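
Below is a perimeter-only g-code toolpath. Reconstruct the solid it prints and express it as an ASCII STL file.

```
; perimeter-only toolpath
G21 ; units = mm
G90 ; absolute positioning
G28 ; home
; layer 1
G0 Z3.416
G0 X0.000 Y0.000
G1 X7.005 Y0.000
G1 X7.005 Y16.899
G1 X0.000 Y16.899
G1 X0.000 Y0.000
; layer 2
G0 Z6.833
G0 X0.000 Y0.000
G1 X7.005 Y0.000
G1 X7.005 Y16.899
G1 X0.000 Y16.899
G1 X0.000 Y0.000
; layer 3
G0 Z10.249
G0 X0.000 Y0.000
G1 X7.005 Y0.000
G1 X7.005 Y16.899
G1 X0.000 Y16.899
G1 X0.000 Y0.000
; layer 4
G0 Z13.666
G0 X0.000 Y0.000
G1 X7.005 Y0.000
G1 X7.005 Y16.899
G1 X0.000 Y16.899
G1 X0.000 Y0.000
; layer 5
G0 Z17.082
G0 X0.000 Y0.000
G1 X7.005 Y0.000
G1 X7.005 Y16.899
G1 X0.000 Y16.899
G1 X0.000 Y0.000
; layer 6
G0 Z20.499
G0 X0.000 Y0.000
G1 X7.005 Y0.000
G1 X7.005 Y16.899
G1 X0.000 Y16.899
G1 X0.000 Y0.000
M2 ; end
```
solid part
  facet normal 0.0000 0.0000 -1.0000
    outer loop
      vertex 7.005 16.899 0.000
      vertex 7.005 0.000 0.000
      vertex 0.000 0.000 0.000
    endloop
  endfacet
  facet normal 0.0000 0.0000 -1.0000
    outer loop
      vertex 0.000 16.899 0.000
      vertex 7.005 16.899 0.000
      vertex 0.000 0.000 0.000
    endloop
  endfacet
  facet normal 0.0000 0.0000 1.0000
    outer loop
      vertex 0.000 0.000 20.499
      vertex 7.005 0.000 20.499
      vertex 7.005 16.899 20.499
    endloop
  endfacet
  facet normal 0.0000 0.0000 1.0000
    outer loop
      vertex 0.000 0.000 20.499
      vertex 7.005 16.899 20.499
      vertex 0.000 16.899 20.499
    endloop
  endfacet
  facet normal 0.0000 -1.0000 0.0000
    outer loop
      vertex 0.000 0.000 0.000
      vertex 7.005 0.000 0.000
      vertex 7.005 0.000 20.499
    endloop
  endfacet
  facet normal 0.0000 -1.0000 0.0000
    outer loop
      vertex 0.000 0.000 0.000
      vertex 7.005 0.000 20.499
      vertex 0.000 0.000 20.499
    endloop
  endfacet
  facet normal 0.0000 1.0000 0.0000
    outer loop
      vertex 7.005 16.899 20.499
      vertex 7.005 16.899 0.000
      vertex 0.000 16.899 0.000
    endloop
  endfacet
  facet normal 0.0000 1.0000 0.0000
    outer loop
      vertex 0.000 16.899 20.499
      vertex 7.005 16.899 20.499
      vertex 0.000 16.899 0.000
    endloop
  endfacet
  facet normal -1.0000 0.0000 0.0000
    outer loop
      vertex 0.000 16.899 20.499
      vertex 0.000 16.899 0.000
      vertex 0.000 0.000 0.000
    endloop
  endfacet
  facet normal -1.0000 0.0000 0.0000
    outer loop
      vertex 0.000 0.000 20.499
      vertex 0.000 16.899 20.499
      vertex 0.000 0.000 0.000
    endloop
  endfacet
  facet normal 1.0000 0.0000 0.0000
    outer loop
      vertex 7.005 0.000 0.000
      vertex 7.005 16.899 0.000
      vertex 7.005 16.899 20.499
    endloop
  endfacet
  facet normal 1.0000 0.0000 0.0000
    outer loop
      vertex 7.005 0.000 0.000
      vertex 7.005 16.899 20.499
      vertex 7.005 0.000 20.499
    endloop
  endfacet
endsolid part

The G0 Z moves step by Δz≈3.416 mm. Every layer's G1 loop is the same polygon, so the solid is a straight extrusion of it from z=0 to z≈20.5. Closing with flat bottom and top caps and triangulating gives 12 facets — a rectangular box, roughly 7 × 16.9 mm footprint and 20.5 mm tall.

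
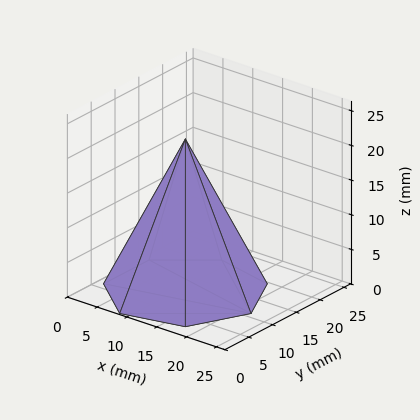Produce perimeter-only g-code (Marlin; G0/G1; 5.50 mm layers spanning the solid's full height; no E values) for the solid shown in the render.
Reading the render: the shape is a regular 7-sided pyramid, base circumscribed radius ≈ 11 mm, apex at z ≈ 22 mm (dimensions read to the nearest mm from the axis ticks). For the g-code, the solid's height is divided into equal slices at the stated Δz and each level perimeter traced with G1 moves after a G0 lift.

; perimeter-only toolpath
G21 ; units = mm
G90 ; absolute positioning
G28 ; home
; layer 1
G0 Z5.50
G0 X19.25 Y11.00
G1 X16.14 Y17.45
G1 X9.16 Y19.04
G1 X3.57 Y14.58
G1 X3.57 Y7.42
G1 X9.16 Y2.96
G1 X16.14 Y4.55
G1 X19.25 Y11.00
; layer 2
G0 Z11.00
G0 X16.50 Y11.00
G1 X14.43 Y15.30
G1 X9.78 Y16.36
G1 X6.04 Y13.38
G1 X6.04 Y8.62
G1 X9.78 Y5.64
G1 X14.43 Y6.70
G1 X16.50 Y11.00
; layer 3
G0 Z16.50
G0 X13.75 Y11.00
G1 X12.71 Y13.15
G1 X10.39 Y13.68
G1 X8.52 Y12.19
G1 X8.52 Y9.81
G1 X10.39 Y8.32
G1 X12.71 Y8.85
G1 X13.75 Y11.00
M2 ; end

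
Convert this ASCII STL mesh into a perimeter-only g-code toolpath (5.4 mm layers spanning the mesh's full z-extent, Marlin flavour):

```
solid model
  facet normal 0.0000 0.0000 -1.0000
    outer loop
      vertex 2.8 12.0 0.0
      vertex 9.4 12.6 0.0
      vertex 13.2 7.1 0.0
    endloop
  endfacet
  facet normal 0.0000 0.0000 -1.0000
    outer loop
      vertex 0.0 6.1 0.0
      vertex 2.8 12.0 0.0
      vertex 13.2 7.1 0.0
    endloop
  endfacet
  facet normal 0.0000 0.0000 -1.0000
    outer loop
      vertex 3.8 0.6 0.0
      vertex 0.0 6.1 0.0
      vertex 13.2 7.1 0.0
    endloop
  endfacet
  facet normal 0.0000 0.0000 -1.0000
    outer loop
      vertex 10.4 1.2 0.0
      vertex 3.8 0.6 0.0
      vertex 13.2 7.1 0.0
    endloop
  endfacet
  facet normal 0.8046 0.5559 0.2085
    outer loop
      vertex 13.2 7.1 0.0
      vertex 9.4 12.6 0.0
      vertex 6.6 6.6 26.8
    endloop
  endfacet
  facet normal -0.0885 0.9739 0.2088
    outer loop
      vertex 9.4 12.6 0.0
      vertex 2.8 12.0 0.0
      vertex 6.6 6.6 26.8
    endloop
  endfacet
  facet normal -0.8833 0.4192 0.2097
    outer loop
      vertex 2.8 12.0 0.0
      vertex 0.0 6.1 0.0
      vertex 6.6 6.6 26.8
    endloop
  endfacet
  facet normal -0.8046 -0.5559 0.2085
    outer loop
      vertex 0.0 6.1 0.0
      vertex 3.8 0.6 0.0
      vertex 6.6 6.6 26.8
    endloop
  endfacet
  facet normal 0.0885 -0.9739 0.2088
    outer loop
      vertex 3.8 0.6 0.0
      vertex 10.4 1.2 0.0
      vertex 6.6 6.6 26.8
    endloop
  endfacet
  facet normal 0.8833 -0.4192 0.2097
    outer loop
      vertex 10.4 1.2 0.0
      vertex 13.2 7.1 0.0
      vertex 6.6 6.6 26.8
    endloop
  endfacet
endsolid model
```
; perimeter-only toolpath
G21 ; units = mm
G90 ; absolute positioning
G28 ; home
; layer 1
G0 Z5.4
G0 X11.9 Y7.0
G1 X8.8 Y11.4
G1 X3.6 Y10.9
G1 X1.3 Y6.2
G1 X4.4 Y1.8
G1 X9.6 Y2.3
G1 X11.9 Y7.0
; layer 2
G0 Z10.7
G0 X10.6 Y6.9
G1 X8.3 Y10.2
G1 X4.3 Y9.8
G1 X2.6 Y6.3
G1 X4.9 Y3.0
G1 X8.9 Y3.4
G1 X10.6 Y6.9
; layer 3
G0 Z16.1
G0 X9.2 Y6.8
G1 X7.7 Y9.0
G1 X5.1 Y8.8
G1 X4.0 Y6.4
G1 X5.5 Y4.2
G1 X8.1 Y4.4
G1 X9.2 Y6.8
; layer 4
G0 Z21.4
G0 X7.9 Y6.7
G1 X7.2 Y7.8
G1 X5.8 Y7.7
G1 X5.3 Y6.5
G1 X6.0 Y5.4
G1 X7.4 Y5.5
G1 X7.9 Y6.7
M2 ; end

The solid is a regular 6-sided pyramid, base circumscribed radius ≈ 6.6 mm, apex at z ≈ 26.8 mm. Slicing at Δz = 5.4 mm — 5 equal slices spanning the solid's height, so layer i sits at z = i·h/5 — gives 4 non-empty perimeters. Each is a 6-segment closed polygon; G0 lifts to the layer z and rapids to the start vertex, then G1 traces the edges. The cross-section shrinks linearly with z (the slice at the apex is degenerate and omitted).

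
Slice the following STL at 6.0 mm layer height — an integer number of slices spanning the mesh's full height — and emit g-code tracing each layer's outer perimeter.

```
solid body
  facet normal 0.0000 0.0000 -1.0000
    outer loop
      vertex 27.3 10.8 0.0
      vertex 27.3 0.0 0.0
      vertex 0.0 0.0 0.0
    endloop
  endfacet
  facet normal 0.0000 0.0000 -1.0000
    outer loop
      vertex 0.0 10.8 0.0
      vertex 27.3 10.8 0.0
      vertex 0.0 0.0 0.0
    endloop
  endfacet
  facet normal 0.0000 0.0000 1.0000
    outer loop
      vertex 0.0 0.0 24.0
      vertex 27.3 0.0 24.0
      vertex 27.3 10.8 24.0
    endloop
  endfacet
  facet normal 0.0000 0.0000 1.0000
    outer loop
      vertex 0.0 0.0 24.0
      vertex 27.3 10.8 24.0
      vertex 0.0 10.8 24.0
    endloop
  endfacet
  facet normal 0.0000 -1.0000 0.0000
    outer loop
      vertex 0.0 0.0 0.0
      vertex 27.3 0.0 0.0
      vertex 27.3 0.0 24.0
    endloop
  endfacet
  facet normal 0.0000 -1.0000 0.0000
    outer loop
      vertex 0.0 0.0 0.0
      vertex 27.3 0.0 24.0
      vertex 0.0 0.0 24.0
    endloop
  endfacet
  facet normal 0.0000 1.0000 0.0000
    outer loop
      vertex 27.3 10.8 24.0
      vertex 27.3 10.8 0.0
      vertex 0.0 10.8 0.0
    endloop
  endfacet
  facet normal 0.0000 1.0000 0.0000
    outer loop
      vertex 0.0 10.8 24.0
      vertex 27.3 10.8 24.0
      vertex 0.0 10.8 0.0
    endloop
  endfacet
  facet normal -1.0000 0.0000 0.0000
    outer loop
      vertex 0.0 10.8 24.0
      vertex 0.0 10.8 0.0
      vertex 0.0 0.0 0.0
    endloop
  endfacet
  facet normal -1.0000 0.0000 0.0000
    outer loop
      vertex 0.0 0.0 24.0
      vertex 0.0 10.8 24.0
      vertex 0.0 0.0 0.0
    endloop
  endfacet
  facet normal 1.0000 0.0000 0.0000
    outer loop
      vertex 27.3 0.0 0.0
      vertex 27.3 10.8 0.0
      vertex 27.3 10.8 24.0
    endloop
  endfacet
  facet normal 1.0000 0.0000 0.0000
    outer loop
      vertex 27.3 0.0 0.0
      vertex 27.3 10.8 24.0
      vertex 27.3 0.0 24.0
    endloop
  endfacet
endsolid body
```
; perimeter-only toolpath
G21 ; units = mm
G90 ; absolute positioning
G28 ; home
; layer 1
G0 Z6.0
G0 X0.0 Y0.0
G1 X27.3 Y0.0
G1 X27.3 Y10.8
G1 X0.0 Y10.8
G1 X0.0 Y0.0
; layer 2
G0 Z12.0
G0 X0.0 Y0.0
G1 X27.3 Y0.0
G1 X27.3 Y10.8
G1 X0.0 Y10.8
G1 X0.0 Y0.0
; layer 3
G0 Z18.0
G0 X0.0 Y0.0
G1 X27.3 Y0.0
G1 X27.3 Y10.8
G1 X0.0 Y10.8
G1 X0.0 Y0.0
; layer 4
G0 Z24.0
G0 X0.0 Y0.0
G1 X27.3 Y0.0
G1 X27.3 Y10.8
G1 X0.0 Y10.8
G1 X0.0 Y0.0
M2 ; end

The solid is a rectangular box, roughly 27.3 × 10.8 mm footprint and 24 mm tall. Slicing at Δz = 6.0 mm — 4 equal slices spanning the solid's height, so layer i sits at z = i·h/4 — gives 4 non-empty perimeters. Each is a 4-segment closed polygon; G0 lifts to the layer z and rapids to the start vertex, then G1 traces the edges.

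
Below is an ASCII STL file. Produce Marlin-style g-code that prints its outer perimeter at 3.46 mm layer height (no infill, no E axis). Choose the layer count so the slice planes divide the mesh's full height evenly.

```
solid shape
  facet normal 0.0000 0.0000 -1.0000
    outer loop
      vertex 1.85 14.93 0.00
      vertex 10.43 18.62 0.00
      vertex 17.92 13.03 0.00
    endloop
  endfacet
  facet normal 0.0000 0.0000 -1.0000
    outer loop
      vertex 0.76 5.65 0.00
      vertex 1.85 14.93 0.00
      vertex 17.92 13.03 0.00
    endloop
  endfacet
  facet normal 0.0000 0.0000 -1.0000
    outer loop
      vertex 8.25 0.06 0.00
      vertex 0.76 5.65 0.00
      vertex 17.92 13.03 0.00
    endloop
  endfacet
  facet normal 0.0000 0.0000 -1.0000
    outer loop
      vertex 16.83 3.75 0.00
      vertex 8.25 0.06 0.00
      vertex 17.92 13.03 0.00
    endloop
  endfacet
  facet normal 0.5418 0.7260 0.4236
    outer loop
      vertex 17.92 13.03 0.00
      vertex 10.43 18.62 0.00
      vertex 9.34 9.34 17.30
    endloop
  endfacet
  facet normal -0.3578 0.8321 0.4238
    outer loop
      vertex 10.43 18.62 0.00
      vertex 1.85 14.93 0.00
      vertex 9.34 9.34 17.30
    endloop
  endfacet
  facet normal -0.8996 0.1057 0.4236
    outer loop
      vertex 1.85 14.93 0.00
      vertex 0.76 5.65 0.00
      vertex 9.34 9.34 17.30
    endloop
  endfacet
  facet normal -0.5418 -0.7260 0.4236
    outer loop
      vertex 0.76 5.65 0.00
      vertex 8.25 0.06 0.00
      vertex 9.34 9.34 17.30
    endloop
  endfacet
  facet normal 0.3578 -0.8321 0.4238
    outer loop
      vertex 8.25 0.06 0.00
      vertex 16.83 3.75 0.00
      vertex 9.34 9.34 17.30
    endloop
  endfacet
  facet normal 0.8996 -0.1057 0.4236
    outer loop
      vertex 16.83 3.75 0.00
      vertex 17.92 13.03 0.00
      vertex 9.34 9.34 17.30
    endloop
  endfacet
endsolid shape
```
; perimeter-only toolpath
G21 ; units = mm
G90 ; absolute positioning
G28 ; home
; layer 1
G0 Z3.46
G0 X16.20 Y12.29
G1 X10.21 Y16.76
G1 X3.35 Y13.81
G1 X2.48 Y6.39
G1 X8.47 Y1.92
G1 X15.33 Y4.87
G1 X16.20 Y12.29
; layer 2
G0 Z6.92
G0 X14.49 Y11.55
G1 X9.99 Y14.91
G1 X4.85 Y12.69
G1 X4.19 Y7.13
G1 X8.69 Y3.77
G1 X13.83 Y5.99
G1 X14.49 Y11.55
; layer 3
G0 Z10.38
G0 X12.77 Y10.82
G1 X9.78 Y13.05
G1 X6.34 Y11.58
G1 X5.91 Y7.86
G1 X8.90 Y5.63
G1 X12.34 Y7.10
G1 X12.77 Y10.82
; layer 4
G0 Z13.84
G0 X11.06 Y10.08
G1 X9.56 Y11.20
G1 X7.84 Y10.46
G1 X7.62 Y8.60
G1 X9.12 Y7.48
G1 X10.84 Y8.22
G1 X11.06 Y10.08
M2 ; end

The solid is a regular 6-sided pyramid, base circumscribed radius ≈ 9.34 mm, apex at z ≈ 17.3 mm. Slicing at Δz = 3.46 mm — 5 equal slices spanning the solid's height, so layer i sits at z = i·h/5 — gives 4 non-empty perimeters. Each is a 6-segment closed polygon; G0 lifts to the layer z and rapids to the start vertex, then G1 traces the edges. The cross-section shrinks linearly with z (the slice at the apex is degenerate and omitted).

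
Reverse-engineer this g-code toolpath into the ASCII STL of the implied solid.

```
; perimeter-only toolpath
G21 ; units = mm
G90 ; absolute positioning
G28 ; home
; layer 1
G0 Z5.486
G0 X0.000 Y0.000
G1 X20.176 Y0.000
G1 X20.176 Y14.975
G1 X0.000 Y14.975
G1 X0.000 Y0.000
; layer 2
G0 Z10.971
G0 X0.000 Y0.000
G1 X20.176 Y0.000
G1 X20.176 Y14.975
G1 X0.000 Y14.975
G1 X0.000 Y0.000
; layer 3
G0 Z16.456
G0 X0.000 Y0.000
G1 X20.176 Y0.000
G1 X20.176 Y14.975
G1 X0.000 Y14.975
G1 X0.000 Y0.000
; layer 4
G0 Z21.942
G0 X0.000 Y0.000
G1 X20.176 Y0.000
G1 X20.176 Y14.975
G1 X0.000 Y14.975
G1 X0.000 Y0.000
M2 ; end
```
solid part
  facet normal 0.0000 0.0000 -1.0000
    outer loop
      vertex 20.176 14.975 0.000
      vertex 20.176 0.000 0.000
      vertex 0.000 0.000 0.000
    endloop
  endfacet
  facet normal 0.0000 0.0000 -1.0000
    outer loop
      vertex 0.000 14.975 0.000
      vertex 20.176 14.975 0.000
      vertex 0.000 0.000 0.000
    endloop
  endfacet
  facet normal 0.0000 0.0000 1.0000
    outer loop
      vertex 0.000 0.000 21.942
      vertex 20.176 0.000 21.942
      vertex 20.176 14.975 21.942
    endloop
  endfacet
  facet normal 0.0000 0.0000 1.0000
    outer loop
      vertex 0.000 0.000 21.942
      vertex 20.176 14.975 21.942
      vertex 0.000 14.975 21.942
    endloop
  endfacet
  facet normal 0.0000 -1.0000 0.0000
    outer loop
      vertex 0.000 0.000 0.000
      vertex 20.176 0.000 0.000
      vertex 20.176 0.000 21.942
    endloop
  endfacet
  facet normal 0.0000 -1.0000 0.0000
    outer loop
      vertex 0.000 0.000 0.000
      vertex 20.176 0.000 21.942
      vertex 0.000 0.000 21.942
    endloop
  endfacet
  facet normal 0.0000 1.0000 0.0000
    outer loop
      vertex 20.176 14.975 21.942
      vertex 20.176 14.975 0.000
      vertex 0.000 14.975 0.000
    endloop
  endfacet
  facet normal 0.0000 1.0000 0.0000
    outer loop
      vertex 0.000 14.975 21.942
      vertex 20.176 14.975 21.942
      vertex 0.000 14.975 0.000
    endloop
  endfacet
  facet normal -1.0000 0.0000 0.0000
    outer loop
      vertex 0.000 14.975 21.942
      vertex 0.000 14.975 0.000
      vertex 0.000 0.000 0.000
    endloop
  endfacet
  facet normal -1.0000 0.0000 0.0000
    outer loop
      vertex 0.000 0.000 21.942
      vertex 0.000 14.975 21.942
      vertex 0.000 0.000 0.000
    endloop
  endfacet
  facet normal 1.0000 0.0000 0.0000
    outer loop
      vertex 20.176 0.000 0.000
      vertex 20.176 14.975 0.000
      vertex 20.176 14.975 21.942
    endloop
  endfacet
  facet normal 1.0000 0.0000 0.0000
    outer loop
      vertex 20.176 0.000 0.000
      vertex 20.176 14.975 21.942
      vertex 20.176 0.000 21.942
    endloop
  endfacet
endsolid part

The G0 Z moves step by Δz≈5.486 mm. Every layer's G1 loop is the same polygon, so the solid is a straight extrusion of it from z=0 to z≈21.9. Closing with flat bottom and top caps and triangulating gives 12 facets — a rectangular box, roughly 20.2 × 15 mm footprint and 21.9 mm tall.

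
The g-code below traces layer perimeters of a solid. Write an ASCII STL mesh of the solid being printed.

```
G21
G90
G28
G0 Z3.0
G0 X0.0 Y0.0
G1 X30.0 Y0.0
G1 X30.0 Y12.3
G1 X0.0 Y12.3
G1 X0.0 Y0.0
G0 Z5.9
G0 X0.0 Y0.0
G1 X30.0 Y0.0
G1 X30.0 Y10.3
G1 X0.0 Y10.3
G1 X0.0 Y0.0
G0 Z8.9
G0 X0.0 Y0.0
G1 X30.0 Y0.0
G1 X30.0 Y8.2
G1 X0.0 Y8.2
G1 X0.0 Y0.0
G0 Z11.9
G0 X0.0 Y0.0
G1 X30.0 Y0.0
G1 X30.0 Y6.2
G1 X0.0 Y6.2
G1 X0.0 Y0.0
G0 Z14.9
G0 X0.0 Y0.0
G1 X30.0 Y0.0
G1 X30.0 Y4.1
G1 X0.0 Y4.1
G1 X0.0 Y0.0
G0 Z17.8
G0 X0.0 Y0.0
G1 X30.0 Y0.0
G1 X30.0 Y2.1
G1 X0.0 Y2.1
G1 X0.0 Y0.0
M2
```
solid part
  facet normal 0.0000 0.0000 -1.0000
    outer loop
      vertex 30.0 14.4 0.0
      vertex 30.0 0.0 0.0
      vertex 0.0 0.0 0.0
    endloop
  endfacet
  facet normal 0.0000 0.0000 -1.0000
    outer loop
      vertex 0.0 14.4 0.0
      vertex 30.0 14.4 0.0
      vertex 0.0 0.0 0.0
    endloop
  endfacet
  facet normal 0.0000 -1.0000 0.0000
    outer loop
      vertex 0.0 0.0 0.0
      vertex 30.0 0.0 0.0
      vertex 30.0 0.0 20.8
    endloop
  endfacet
  facet normal 0.0000 -1.0000 0.0000
    outer loop
      vertex 0.0 0.0 0.0
      vertex 30.0 0.0 20.8
      vertex 0.0 0.0 20.8
    endloop
  endfacet
  facet normal 0.0000 0.8222 0.5692
    outer loop
      vertex 0.0 0.0 20.8
      vertex 30.0 0.0 20.8
      vertex 30.0 14.4 0.0
    endloop
  endfacet
  facet normal 0.0000 0.8222 0.5692
    outer loop
      vertex 0.0 0.0 20.8
      vertex 30.0 14.4 0.0
      vertex 0.0 14.4 0.0
    endloop
  endfacet
  facet normal -1.0000 0.0000 0.0000
    outer loop
      vertex 0.0 0.0 20.8
      vertex 0.0 14.4 0.0
      vertex 0.0 0.0 0.0
    endloop
  endfacet
  facet normal 1.0000 0.0000 0.0000
    outer loop
      vertex 30.0 0.0 0.0
      vertex 30.0 14.4 0.0
      vertex 30.0 0.0 20.8
    endloop
  endfacet
endsolid part

The G0 Z moves step by Δz≈3.0 mm. The G1 loops shrink linearly with z, so the solid tapers from its base footprint up to z≈20.8. Closing with a flat bottom cap and the tapered top and triangulating gives 8 facets — a wedge (ramp): 30 × 14.4 mm base, rising to 20.8 mm along the y=0 edge and sloping linearly to z=0 at y=14.4.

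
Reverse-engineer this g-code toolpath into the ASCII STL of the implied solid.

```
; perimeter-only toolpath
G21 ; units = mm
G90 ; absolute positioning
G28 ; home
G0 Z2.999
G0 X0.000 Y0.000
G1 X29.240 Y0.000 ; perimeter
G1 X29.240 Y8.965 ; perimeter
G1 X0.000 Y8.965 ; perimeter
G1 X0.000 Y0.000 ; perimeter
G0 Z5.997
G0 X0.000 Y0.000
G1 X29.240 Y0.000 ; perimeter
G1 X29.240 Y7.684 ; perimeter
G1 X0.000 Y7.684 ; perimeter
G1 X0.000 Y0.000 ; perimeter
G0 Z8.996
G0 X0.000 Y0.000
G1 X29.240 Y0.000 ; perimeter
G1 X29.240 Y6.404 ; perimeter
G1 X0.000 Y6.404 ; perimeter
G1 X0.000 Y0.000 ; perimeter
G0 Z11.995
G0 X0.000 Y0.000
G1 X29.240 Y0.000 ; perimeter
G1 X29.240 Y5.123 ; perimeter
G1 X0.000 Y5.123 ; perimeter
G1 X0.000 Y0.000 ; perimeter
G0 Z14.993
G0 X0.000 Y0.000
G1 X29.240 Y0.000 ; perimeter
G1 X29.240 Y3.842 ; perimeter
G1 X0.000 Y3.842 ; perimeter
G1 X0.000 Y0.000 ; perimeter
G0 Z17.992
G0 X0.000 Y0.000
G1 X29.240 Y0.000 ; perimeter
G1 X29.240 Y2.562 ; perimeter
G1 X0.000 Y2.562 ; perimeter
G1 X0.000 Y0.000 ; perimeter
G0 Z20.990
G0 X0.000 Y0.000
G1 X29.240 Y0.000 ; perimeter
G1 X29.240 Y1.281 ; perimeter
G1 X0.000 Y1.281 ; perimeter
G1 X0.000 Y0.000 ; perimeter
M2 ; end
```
solid part
  facet normal 0.0000 0.0000 -1.0000
    outer loop
      vertex 29.240 10.246 0.000
      vertex 29.240 0.000 0.000
      vertex 0.000 0.000 0.000
    endloop
  endfacet
  facet normal 0.0000 0.0000 -1.0000
    outer loop
      vertex 0.000 10.246 0.000
      vertex 29.240 10.246 0.000
      vertex 0.000 0.000 0.000
    endloop
  endfacet
  facet normal 0.0000 -1.0000 0.0000
    outer loop
      vertex 0.000 0.000 0.000
      vertex 29.240 0.000 0.000
      vertex 29.240 0.000 23.989
    endloop
  endfacet
  facet normal 0.0000 -1.0000 0.0000
    outer loop
      vertex 0.000 0.000 0.000
      vertex 29.240 0.000 23.989
      vertex 0.000 0.000 23.989
    endloop
  endfacet
  facet normal 0.0000 0.9196 0.3928
    outer loop
      vertex 0.000 0.000 23.989
      vertex 29.240 0.000 23.989
      vertex 29.240 10.246 0.000
    endloop
  endfacet
  facet normal 0.0000 0.9196 0.3928
    outer loop
      vertex 0.000 0.000 23.989
      vertex 29.240 10.246 0.000
      vertex 0.000 10.246 0.000
    endloop
  endfacet
  facet normal -1.0000 0.0000 0.0000
    outer loop
      vertex 0.000 0.000 23.989
      vertex 0.000 10.246 0.000
      vertex 0.000 0.000 0.000
    endloop
  endfacet
  facet normal 1.0000 0.0000 0.0000
    outer loop
      vertex 29.240 0.000 0.000
      vertex 29.240 10.246 0.000
      vertex 29.240 0.000 23.989
    endloop
  endfacet
endsolid part

The G0 Z moves step by Δz≈2.999 mm. The G1 loops shrink linearly with z, so the solid tapers from its base footprint up to z≈24. Closing with a flat bottom cap and the tapered top and triangulating gives 8 facets — a wedge (ramp): 29.2 × 10.2 mm base, rising to 24 mm along the y=0 edge and sloping linearly to z=0 at y=10.2.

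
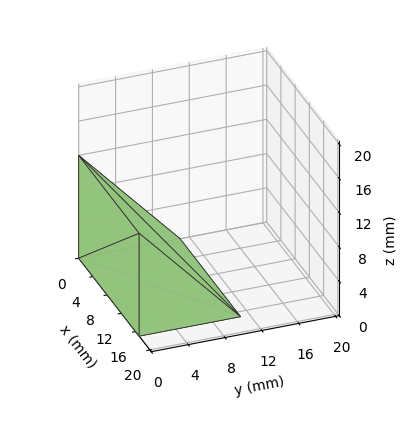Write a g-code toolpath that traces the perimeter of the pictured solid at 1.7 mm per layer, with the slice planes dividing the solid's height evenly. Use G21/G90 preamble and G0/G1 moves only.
Reading the render: the shape is a wedge (ramp): 17 × 11 mm base, rising to 12 mm along the y=0 edge and sloping linearly to z=0 at y=11 (dimensions read to the nearest mm from the axis ticks). For the g-code, the solid's height is divided into equal slices at the stated Δz and each level perimeter traced with G1 moves after a G0 lift.

; perimeter-only toolpath
G21 ; units = mm
G90 ; absolute positioning
G28 ; home
; layer 1
G0 Z1.7
G0 X0.0 Y0.0
G1 X17.0 Y0.0
G1 X17.0 Y9.4
G1 X0.0 Y9.4
G1 X0.0 Y0.0
; layer 2
G0 Z3.4
G0 X0.0 Y0.0
G1 X17.0 Y0.0
G1 X17.0 Y7.9
G1 X0.0 Y7.9
G1 X0.0 Y0.0
; layer 3
G0 Z5.1
G0 X0.0 Y0.0
G1 X17.0 Y0.0
G1 X17.0 Y6.3
G1 X0.0 Y6.3
G1 X0.0 Y0.0
; layer 4
G0 Z6.9
G0 X0.0 Y0.0
G1 X17.0 Y0.0
G1 X17.0 Y4.7
G1 X0.0 Y4.7
G1 X0.0 Y0.0
; layer 5
G0 Z8.6
G0 X0.0 Y0.0
G1 X17.0 Y0.0
G1 X17.0 Y3.1
G1 X0.0 Y3.1
G1 X0.0 Y0.0
; layer 6
G0 Z10.3
G0 X0.0 Y0.0
G1 X17.0 Y0.0
G1 X17.0 Y1.6
G1 X0.0 Y1.6
G1 X0.0 Y0.0
M2 ; end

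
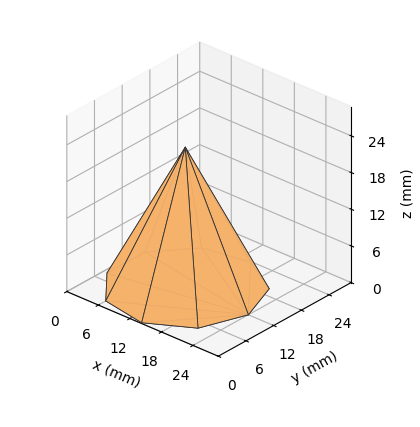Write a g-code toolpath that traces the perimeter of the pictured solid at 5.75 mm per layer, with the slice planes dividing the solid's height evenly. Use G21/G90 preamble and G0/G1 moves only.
Reading the render: the shape is a regular 9-sided pyramid, base circumscribed radius ≈ 12 mm, apex at z ≈ 23 mm (dimensions read to the nearest mm from the axis ticks). For the g-code, the solid's height is divided into equal slices at the stated Δz and each level perimeter traced with G1 moves after a G0 lift.

; perimeter-only toolpath
G21 ; units = mm
G90 ; absolute positioning
G28 ; home
; layer 1
G0 Z5.75
G0 X21.00 Y12.00
G1 X18.89 Y17.78
G1 X13.56 Y20.87
G1 X7.50 Y19.79
G1 X3.54 Y15.08
G1 X3.54 Y8.93
G1 X7.50 Y4.21
G1 X13.56 Y3.13
G1 X18.89 Y6.22
G1 X21.00 Y12.00
; layer 2
G0 Z11.50
G0 X18.00 Y12.00
G1 X16.59 Y15.86
G1 X13.04 Y17.91
G1 X9.00 Y17.20
G1 X6.36 Y14.05
G1 X6.36 Y9.95
G1 X9.00 Y6.80
G1 X13.04 Y6.09
G1 X16.59 Y8.14
G1 X18.00 Y12.00
; layer 3
G0 Z17.25
G0 X15.00 Y12.00
G1 X14.30 Y13.93
G1 X12.52 Y14.96
G1 X10.50 Y14.60
G1 X9.18 Y13.03
G1 X9.18 Y10.97
G1 X10.50 Y9.40
G1 X12.52 Y9.04
G1 X14.30 Y10.07
G1 X15.00 Y12.00
M2 ; end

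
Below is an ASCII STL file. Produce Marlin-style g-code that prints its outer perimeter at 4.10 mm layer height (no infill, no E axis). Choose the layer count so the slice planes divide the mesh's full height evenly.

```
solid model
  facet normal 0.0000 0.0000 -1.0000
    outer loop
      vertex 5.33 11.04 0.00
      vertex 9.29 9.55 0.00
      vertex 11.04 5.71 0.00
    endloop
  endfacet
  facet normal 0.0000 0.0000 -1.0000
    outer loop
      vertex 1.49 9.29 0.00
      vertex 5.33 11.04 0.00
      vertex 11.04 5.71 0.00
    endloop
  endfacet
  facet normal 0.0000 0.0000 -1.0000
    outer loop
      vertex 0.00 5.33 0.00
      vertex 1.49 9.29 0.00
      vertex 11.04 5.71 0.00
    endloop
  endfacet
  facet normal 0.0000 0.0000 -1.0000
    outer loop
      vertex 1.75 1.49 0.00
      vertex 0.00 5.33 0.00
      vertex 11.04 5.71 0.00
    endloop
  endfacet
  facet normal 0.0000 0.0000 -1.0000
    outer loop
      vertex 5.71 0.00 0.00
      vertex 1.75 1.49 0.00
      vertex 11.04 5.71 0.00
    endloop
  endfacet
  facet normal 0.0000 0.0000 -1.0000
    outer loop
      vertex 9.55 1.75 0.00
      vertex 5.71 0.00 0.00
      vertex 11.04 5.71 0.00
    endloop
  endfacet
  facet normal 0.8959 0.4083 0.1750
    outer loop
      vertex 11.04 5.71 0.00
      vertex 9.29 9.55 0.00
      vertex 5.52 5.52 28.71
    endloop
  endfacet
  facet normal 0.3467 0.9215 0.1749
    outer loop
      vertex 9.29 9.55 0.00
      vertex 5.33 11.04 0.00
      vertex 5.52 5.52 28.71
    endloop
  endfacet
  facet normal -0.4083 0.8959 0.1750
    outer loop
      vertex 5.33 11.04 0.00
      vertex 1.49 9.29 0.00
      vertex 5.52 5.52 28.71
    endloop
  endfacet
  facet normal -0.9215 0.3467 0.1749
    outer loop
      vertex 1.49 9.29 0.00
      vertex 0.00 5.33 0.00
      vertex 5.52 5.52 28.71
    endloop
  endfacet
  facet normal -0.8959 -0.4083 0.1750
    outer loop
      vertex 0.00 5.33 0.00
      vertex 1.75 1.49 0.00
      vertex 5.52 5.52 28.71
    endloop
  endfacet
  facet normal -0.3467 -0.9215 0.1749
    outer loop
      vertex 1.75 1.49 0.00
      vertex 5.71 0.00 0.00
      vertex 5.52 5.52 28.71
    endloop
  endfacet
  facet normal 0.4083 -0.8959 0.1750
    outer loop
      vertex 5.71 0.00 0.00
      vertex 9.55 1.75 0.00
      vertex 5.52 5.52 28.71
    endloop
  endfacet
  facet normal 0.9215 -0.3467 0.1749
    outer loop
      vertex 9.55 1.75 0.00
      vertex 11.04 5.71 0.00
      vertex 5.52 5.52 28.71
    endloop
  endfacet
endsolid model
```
; perimeter-only toolpath
G21 ; units = mm
G90 ; absolute positioning
G28 ; home
; layer 1
G0 Z4.10
G0 X10.25 Y5.68
G1 X8.75 Y8.97
G1 X5.36 Y10.25
G1 X2.07 Y8.75
G1 X0.79 Y5.36
G1 X2.29 Y2.07
G1 X5.68 Y0.79
G1 X8.97 Y2.29
G1 X10.25 Y5.68
; layer 2
G0 Z8.20
G0 X9.46 Y5.66
G1 X8.21 Y8.40
G1 X5.38 Y9.46
G1 X2.64 Y8.21
G1 X1.58 Y5.38
G1 X2.83 Y2.64
G1 X5.66 Y1.58
G1 X8.40 Y2.83
G1 X9.46 Y5.66
; layer 3
G0 Z12.30
G0 X8.67 Y5.63
G1 X7.67 Y7.82
G1 X5.41 Y8.67
G1 X3.22 Y7.67
G1 X2.37 Y5.41
G1 X3.37 Y3.22
G1 X5.63 Y2.37
G1 X7.82 Y3.37
G1 X8.67 Y5.63
; layer 4
G0 Z16.41
G0 X7.89 Y5.60
G1 X7.14 Y7.25
G1 X5.44 Y7.89
G1 X3.79 Y7.14
G1 X3.15 Y5.44
G1 X3.90 Y3.79
G1 X5.60 Y3.15
G1 X7.25 Y3.90
G1 X7.89 Y5.60
; layer 5
G0 Z20.51
G0 X7.10 Y5.57
G1 X6.60 Y6.67
G1 X5.47 Y7.10
G1 X4.37 Y6.60
G1 X3.94 Y5.47
G1 X4.44 Y4.37
G1 X5.57 Y3.94
G1 X6.67 Y4.44
G1 X7.10 Y5.57
; layer 6
G0 Z24.61
G0 X6.31 Y5.55
G1 X6.06 Y6.10
G1 X5.49 Y6.31
G1 X4.94 Y6.06
G1 X4.73 Y5.49
G1 X4.98 Y4.94
G1 X5.55 Y4.73
G1 X6.10 Y4.98
G1 X6.31 Y5.55
M2 ; end

The solid is a regular 8-sided pyramid, base circumscribed radius ≈ 5.52 mm, apex at z ≈ 28.7 mm. Slicing at Δz = 4.10 mm — 7 equal slices spanning the solid's height, so layer i sits at z = i·h/7 — gives 6 non-empty perimeters. Each is a 8-segment closed polygon; G0 lifts to the layer z and rapids to the start vertex, then G1 traces the edges. The cross-section shrinks linearly with z (the slice at the apex is degenerate and omitted).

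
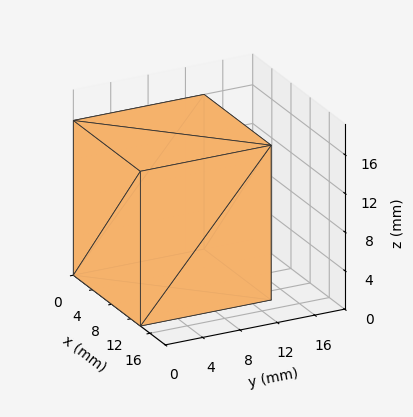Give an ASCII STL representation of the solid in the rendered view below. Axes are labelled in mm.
Reading the render: the shape is a rectangular box, roughly 14 × 14 mm footprint and 16 mm tall (dimensions read to the nearest mm from the axis ticks). For the STL, each face is triangulated and given an outward normal.

solid part
  facet normal 0.0000 0.0000 -1.0000
    outer loop
      vertex 14.00 14.00 0.00
      vertex 14.00 0.00 0.00
      vertex 0.00 0.00 0.00
    endloop
  endfacet
  facet normal 0.0000 0.0000 -1.0000
    outer loop
      vertex 0.00 14.00 0.00
      vertex 14.00 14.00 0.00
      vertex 0.00 0.00 0.00
    endloop
  endfacet
  facet normal 0.0000 0.0000 1.0000
    outer loop
      vertex 0.00 0.00 16.00
      vertex 14.00 0.00 16.00
      vertex 14.00 14.00 16.00
    endloop
  endfacet
  facet normal 0.0000 0.0000 1.0000
    outer loop
      vertex 0.00 0.00 16.00
      vertex 14.00 14.00 16.00
      vertex 0.00 14.00 16.00
    endloop
  endfacet
  facet normal 0.0000 -1.0000 0.0000
    outer loop
      vertex 0.00 0.00 0.00
      vertex 14.00 0.00 0.00
      vertex 14.00 0.00 16.00
    endloop
  endfacet
  facet normal 0.0000 -1.0000 0.0000
    outer loop
      vertex 0.00 0.00 0.00
      vertex 14.00 0.00 16.00
      vertex 0.00 0.00 16.00
    endloop
  endfacet
  facet normal 0.0000 1.0000 0.0000
    outer loop
      vertex 14.00 14.00 16.00
      vertex 14.00 14.00 0.00
      vertex 0.00 14.00 0.00
    endloop
  endfacet
  facet normal 0.0000 1.0000 0.0000
    outer loop
      vertex 0.00 14.00 16.00
      vertex 14.00 14.00 16.00
      vertex 0.00 14.00 0.00
    endloop
  endfacet
  facet normal -1.0000 0.0000 0.0000
    outer loop
      vertex 0.00 14.00 16.00
      vertex 0.00 14.00 0.00
      vertex 0.00 0.00 0.00
    endloop
  endfacet
  facet normal -1.0000 0.0000 0.0000
    outer loop
      vertex 0.00 0.00 16.00
      vertex 0.00 14.00 16.00
      vertex 0.00 0.00 0.00
    endloop
  endfacet
  facet normal 1.0000 0.0000 0.0000
    outer loop
      vertex 14.00 0.00 0.00
      vertex 14.00 14.00 0.00
      vertex 14.00 14.00 16.00
    endloop
  endfacet
  facet normal 1.0000 0.0000 0.0000
    outer loop
      vertex 14.00 0.00 0.00
      vertex 14.00 14.00 16.00
      vertex 14.00 0.00 16.00
    endloop
  endfacet
endsolid part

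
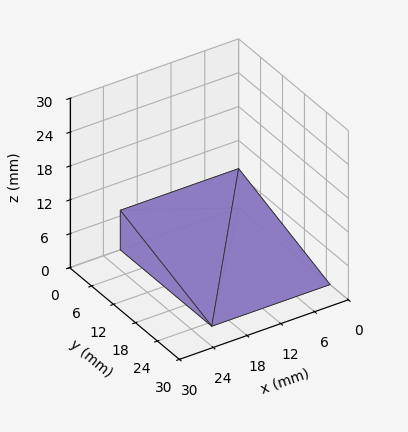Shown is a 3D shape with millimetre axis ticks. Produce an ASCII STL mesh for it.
Reading the render: the shape is a wedge (ramp): 21 × 25 mm base, rising to 7 mm along the y=0 edge and sloping linearly to z=0 at y=25 (dimensions read to the nearest mm from the axis ticks). For the STL, each face is triangulated and given an outward normal.

solid part
  facet normal 0.0000 0.0000 -1.0000
    outer loop
      vertex 21.0 25.0 0.0
      vertex 21.0 0.0 0.0
      vertex 0.0 0.0 0.0
    endloop
  endfacet
  facet normal 0.0000 0.0000 -1.0000
    outer loop
      vertex 0.0 25.0 0.0
      vertex 21.0 25.0 0.0
      vertex 0.0 0.0 0.0
    endloop
  endfacet
  facet normal 0.0000 -1.0000 0.0000
    outer loop
      vertex 0.0 0.0 0.0
      vertex 21.0 0.0 0.0
      vertex 21.0 0.0 7.0
    endloop
  endfacet
  facet normal 0.0000 -1.0000 0.0000
    outer loop
      vertex 0.0 0.0 0.0
      vertex 21.0 0.0 7.0
      vertex 0.0 0.0 7.0
    endloop
  endfacet
  facet normal 0.0000 0.2696 0.9630
    outer loop
      vertex 0.0 0.0 7.0
      vertex 21.0 0.0 7.0
      vertex 21.0 25.0 0.0
    endloop
  endfacet
  facet normal 0.0000 0.2696 0.9630
    outer loop
      vertex 0.0 0.0 7.0
      vertex 21.0 25.0 0.0
      vertex 0.0 25.0 0.0
    endloop
  endfacet
  facet normal -1.0000 0.0000 0.0000
    outer loop
      vertex 0.0 0.0 7.0
      vertex 0.0 25.0 0.0
      vertex 0.0 0.0 0.0
    endloop
  endfacet
  facet normal 1.0000 0.0000 0.0000
    outer loop
      vertex 21.0 0.0 0.0
      vertex 21.0 25.0 0.0
      vertex 21.0 0.0 7.0
    endloop
  endfacet
endsolid part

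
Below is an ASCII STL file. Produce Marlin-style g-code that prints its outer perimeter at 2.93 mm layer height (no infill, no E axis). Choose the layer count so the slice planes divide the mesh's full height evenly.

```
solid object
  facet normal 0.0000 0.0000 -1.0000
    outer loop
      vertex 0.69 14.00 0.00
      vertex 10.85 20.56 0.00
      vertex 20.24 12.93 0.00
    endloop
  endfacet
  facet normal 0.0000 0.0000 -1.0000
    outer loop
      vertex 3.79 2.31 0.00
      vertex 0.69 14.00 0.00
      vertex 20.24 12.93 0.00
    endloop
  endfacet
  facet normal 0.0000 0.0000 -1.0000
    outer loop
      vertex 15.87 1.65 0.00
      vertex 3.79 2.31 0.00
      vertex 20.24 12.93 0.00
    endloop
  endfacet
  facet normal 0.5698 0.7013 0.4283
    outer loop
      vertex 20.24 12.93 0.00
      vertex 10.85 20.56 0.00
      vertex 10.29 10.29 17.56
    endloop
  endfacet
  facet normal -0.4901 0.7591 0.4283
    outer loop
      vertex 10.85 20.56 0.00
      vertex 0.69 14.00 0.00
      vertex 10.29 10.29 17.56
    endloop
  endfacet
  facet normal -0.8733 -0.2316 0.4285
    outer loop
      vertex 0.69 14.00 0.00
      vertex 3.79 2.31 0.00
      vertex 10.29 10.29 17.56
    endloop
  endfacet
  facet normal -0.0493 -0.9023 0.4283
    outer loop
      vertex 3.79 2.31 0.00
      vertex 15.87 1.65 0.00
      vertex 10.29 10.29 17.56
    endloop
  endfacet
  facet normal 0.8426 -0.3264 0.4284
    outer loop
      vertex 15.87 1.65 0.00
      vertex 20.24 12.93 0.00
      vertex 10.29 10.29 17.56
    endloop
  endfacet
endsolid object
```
; perimeter-only toolpath
G21 ; units = mm
G90 ; absolute positioning
G28 ; home
; layer 1
G0 Z2.93
G0 X18.58 Y12.49
G1 X10.76 Y18.85
G1 X2.29 Y13.38
G1 X4.87 Y3.64
G1 X14.94 Y3.09
G1 X18.58 Y12.49
; layer 2
G0 Z5.85
G0 X16.92 Y12.05
G1 X10.66 Y17.14
G1 X3.89 Y12.76
G1 X5.96 Y4.97
G1 X14.01 Y4.53
G1 X16.92 Y12.05
; layer 3
G0 Z8.78
G0 X15.26 Y11.61
G1 X10.57 Y15.42
G1 X5.49 Y12.14
G1 X7.04 Y6.30
G1 X13.08 Y5.97
G1 X15.26 Y11.61
; layer 4
G0 Z11.71
G0 X13.61 Y11.17
G1 X10.48 Y13.71
G1 X7.09 Y11.53
G1 X8.12 Y7.63
G1 X12.15 Y7.41
G1 X13.61 Y11.17
; layer 5
G0 Z14.63
G0 X11.95 Y10.73
G1 X10.38 Y12.00
G1 X8.69 Y10.91
G1 X9.21 Y8.96
G1 X11.22 Y8.85
G1 X11.95 Y10.73
M2 ; end

The solid is a regular 5-sided pyramid, base circumscribed radius ≈ 10.3 mm, apex at z ≈ 17.6 mm. Slicing at Δz = 2.93 mm — 6 equal slices spanning the solid's height, so layer i sits at z = i·h/6 — gives 5 non-empty perimeters. Each is a 5-segment closed polygon; G0 lifts to the layer z and rapids to the start vertex, then G1 traces the edges. The cross-section shrinks linearly with z (the slice at the apex is degenerate and omitted).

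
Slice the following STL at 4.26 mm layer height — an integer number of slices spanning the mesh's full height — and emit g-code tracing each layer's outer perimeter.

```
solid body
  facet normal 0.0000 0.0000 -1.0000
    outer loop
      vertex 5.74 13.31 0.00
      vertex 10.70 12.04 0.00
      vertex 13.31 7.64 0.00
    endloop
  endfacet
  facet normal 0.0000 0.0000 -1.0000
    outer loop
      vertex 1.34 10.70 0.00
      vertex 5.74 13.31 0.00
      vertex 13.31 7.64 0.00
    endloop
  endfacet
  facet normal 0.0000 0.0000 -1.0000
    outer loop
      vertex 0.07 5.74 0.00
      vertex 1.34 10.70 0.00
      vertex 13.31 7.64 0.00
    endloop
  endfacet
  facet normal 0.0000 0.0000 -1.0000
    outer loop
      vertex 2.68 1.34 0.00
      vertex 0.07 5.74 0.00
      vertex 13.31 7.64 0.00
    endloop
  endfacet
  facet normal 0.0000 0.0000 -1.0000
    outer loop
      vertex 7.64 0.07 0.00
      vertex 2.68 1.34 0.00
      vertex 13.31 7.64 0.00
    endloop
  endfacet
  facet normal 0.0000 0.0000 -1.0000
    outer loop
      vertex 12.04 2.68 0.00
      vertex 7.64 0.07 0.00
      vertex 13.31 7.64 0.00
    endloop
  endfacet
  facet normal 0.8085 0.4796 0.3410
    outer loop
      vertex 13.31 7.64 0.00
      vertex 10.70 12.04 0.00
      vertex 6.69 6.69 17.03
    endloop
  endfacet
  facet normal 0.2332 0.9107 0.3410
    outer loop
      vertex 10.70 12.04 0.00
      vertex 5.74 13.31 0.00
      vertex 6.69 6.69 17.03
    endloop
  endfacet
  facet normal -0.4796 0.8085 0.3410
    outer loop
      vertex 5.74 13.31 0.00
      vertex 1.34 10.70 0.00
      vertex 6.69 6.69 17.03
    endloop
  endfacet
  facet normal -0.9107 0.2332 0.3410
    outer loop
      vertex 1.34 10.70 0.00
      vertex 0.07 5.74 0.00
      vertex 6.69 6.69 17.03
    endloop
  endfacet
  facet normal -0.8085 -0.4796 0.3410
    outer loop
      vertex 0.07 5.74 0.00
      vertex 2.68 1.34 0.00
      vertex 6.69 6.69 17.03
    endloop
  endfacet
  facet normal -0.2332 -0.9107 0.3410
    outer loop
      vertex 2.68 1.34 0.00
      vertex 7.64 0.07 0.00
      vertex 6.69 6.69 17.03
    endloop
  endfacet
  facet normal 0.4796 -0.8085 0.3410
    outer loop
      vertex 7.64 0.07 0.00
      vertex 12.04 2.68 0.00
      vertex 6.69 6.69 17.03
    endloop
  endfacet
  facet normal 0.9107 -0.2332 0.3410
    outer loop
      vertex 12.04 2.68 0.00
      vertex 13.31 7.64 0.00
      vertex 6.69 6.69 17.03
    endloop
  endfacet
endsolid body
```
; perimeter-only toolpath
G21 ; units = mm
G90 ; absolute positioning
G28 ; home
; layer 1
G0 Z4.26
G0 X11.65 Y7.40
G1 X9.70 Y10.70
G1 X5.98 Y11.65
G1 X2.68 Y9.70
G1 X1.73 Y5.98
G1 X3.68 Y2.68
G1 X7.40 Y1.73
G1 X10.70 Y3.68
G1 X11.65 Y7.40
; layer 2
G0 Z8.52
G0 X10.00 Y7.17
G1 X8.70 Y9.37
G1 X6.21 Y10.00
G1 X4.02 Y8.70
G1 X3.38 Y6.21
G1 X4.69 Y4.02
G1 X7.17 Y3.38
G1 X9.37 Y4.69
G1 X10.00 Y7.17
; layer 3
G0 Z12.77
G0 X8.35 Y6.93
G1 X7.69 Y8.03
G1 X6.45 Y8.35
G1 X5.35 Y7.69
G1 X5.04 Y6.45
G1 X5.69 Y5.35
G1 X6.93 Y5.04
G1 X8.03 Y5.69
G1 X8.35 Y6.93
M2 ; end

The solid is a regular 8-sided pyramid, base circumscribed radius ≈ 6.69 mm, apex at z ≈ 17 mm. Slicing at Δz = 4.26 mm — 4 equal slices spanning the solid's height, so layer i sits at z = i·h/4 — gives 3 non-empty perimeters. Each is a 8-segment closed polygon; G0 lifts to the layer z and rapids to the start vertex, then G1 traces the edges. The cross-section shrinks linearly with z (the slice at the apex is degenerate and omitted).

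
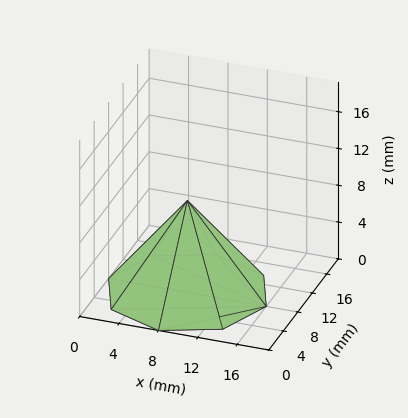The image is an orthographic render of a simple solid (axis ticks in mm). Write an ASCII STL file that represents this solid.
Reading the render: the shape is a regular 8-sided pyramid, base circumscribed radius ≈ 8 mm, apex at z ≈ 10 mm (dimensions read to the nearest mm from the axis ticks). For the STL, each face is triangulated and given an outward normal.

solid part
  facet normal 0.0000 0.0000 -1.0000
    outer loop
      vertex 8.00 16.00 0.00
      vertex 13.66 13.66 0.00
      vertex 16.00 8.00 0.00
    endloop
  endfacet
  facet normal 0.0000 0.0000 -1.0000
    outer loop
      vertex 2.34 13.66 0.00
      vertex 8.00 16.00 0.00
      vertex 16.00 8.00 0.00
    endloop
  endfacet
  facet normal 0.0000 0.0000 -1.0000
    outer loop
      vertex 0.00 8.00 0.00
      vertex 2.34 13.66 0.00
      vertex 16.00 8.00 0.00
    endloop
  endfacet
  facet normal 0.0000 0.0000 -1.0000
    outer loop
      vertex 2.34 2.34 0.00
      vertex 0.00 8.00 0.00
      vertex 16.00 8.00 0.00
    endloop
  endfacet
  facet normal 0.0000 0.0000 -1.0000
    outer loop
      vertex 8.00 0.00 0.00
      vertex 2.34 2.34 0.00
      vertex 16.00 8.00 0.00
    endloop
  endfacet
  facet normal 0.0000 0.0000 -1.0000
    outer loop
      vertex 13.66 2.34 0.00
      vertex 8.00 0.00 0.00
      vertex 16.00 8.00 0.00
    endloop
  endfacet
  facet normal 0.7431 0.3072 0.5945
    outer loop
      vertex 16.00 8.00 0.00
      vertex 13.66 13.66 0.00
      vertex 8.00 8.00 10.00
    endloop
  endfacet
  facet normal 0.3072 0.7431 0.5945
    outer loop
      vertex 13.66 13.66 0.00
      vertex 8.00 16.00 0.00
      vertex 8.00 8.00 10.00
    endloop
  endfacet
  facet normal -0.3072 0.7431 0.5945
    outer loop
      vertex 8.00 16.00 0.00
      vertex 2.34 13.66 0.00
      vertex 8.00 8.00 10.00
    endloop
  endfacet
  facet normal -0.7431 0.3072 0.5945
    outer loop
      vertex 2.34 13.66 0.00
      vertex 0.00 8.00 0.00
      vertex 8.00 8.00 10.00
    endloop
  endfacet
  facet normal -0.7431 -0.3072 0.5945
    outer loop
      vertex 0.00 8.00 0.00
      vertex 2.34 2.34 0.00
      vertex 8.00 8.00 10.00
    endloop
  endfacet
  facet normal -0.3072 -0.7431 0.5945
    outer loop
      vertex 2.34 2.34 0.00
      vertex 8.00 0.00 0.00
      vertex 8.00 8.00 10.00
    endloop
  endfacet
  facet normal 0.3072 -0.7431 0.5945
    outer loop
      vertex 8.00 0.00 0.00
      vertex 13.66 2.34 0.00
      vertex 8.00 8.00 10.00
    endloop
  endfacet
  facet normal 0.7431 -0.3072 0.5945
    outer loop
      vertex 13.66 2.34 0.00
      vertex 16.00 8.00 0.00
      vertex 8.00 8.00 10.00
    endloop
  endfacet
endsolid part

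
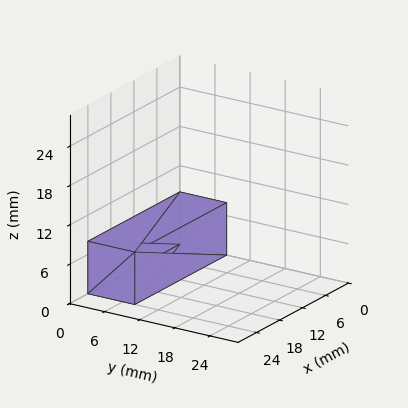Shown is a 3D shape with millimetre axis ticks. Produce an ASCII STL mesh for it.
Reading the render: the shape is a rectangular box, roughly 24 × 8 mm footprint and 8 mm tall (dimensions read to the nearest mm from the axis ticks). For the STL, each face is triangulated and given an outward normal.

solid part
  facet normal 0.0000 0.0000 -1.0000
    outer loop
      vertex 24.0 8.0 0.0
      vertex 24.0 0.0 0.0
      vertex 0.0 0.0 0.0
    endloop
  endfacet
  facet normal 0.0000 0.0000 -1.0000
    outer loop
      vertex 0.0 8.0 0.0
      vertex 24.0 8.0 0.0
      vertex 0.0 0.0 0.0
    endloop
  endfacet
  facet normal 0.0000 0.0000 1.0000
    outer loop
      vertex 0.0 0.0 8.0
      vertex 24.0 0.0 8.0
      vertex 24.0 8.0 8.0
    endloop
  endfacet
  facet normal 0.0000 0.0000 1.0000
    outer loop
      vertex 0.0 0.0 8.0
      vertex 24.0 8.0 8.0
      vertex 0.0 8.0 8.0
    endloop
  endfacet
  facet normal 0.0000 -1.0000 0.0000
    outer loop
      vertex 0.0 0.0 0.0
      vertex 24.0 0.0 0.0
      vertex 24.0 0.0 8.0
    endloop
  endfacet
  facet normal 0.0000 -1.0000 0.0000
    outer loop
      vertex 0.0 0.0 0.0
      vertex 24.0 0.0 8.0
      vertex 0.0 0.0 8.0
    endloop
  endfacet
  facet normal 0.0000 1.0000 0.0000
    outer loop
      vertex 24.0 8.0 8.0
      vertex 24.0 8.0 0.0
      vertex 0.0 8.0 0.0
    endloop
  endfacet
  facet normal 0.0000 1.0000 0.0000
    outer loop
      vertex 0.0 8.0 8.0
      vertex 24.0 8.0 8.0
      vertex 0.0 8.0 0.0
    endloop
  endfacet
  facet normal -1.0000 0.0000 0.0000
    outer loop
      vertex 0.0 8.0 8.0
      vertex 0.0 8.0 0.0
      vertex 0.0 0.0 0.0
    endloop
  endfacet
  facet normal -1.0000 0.0000 0.0000
    outer loop
      vertex 0.0 0.0 8.0
      vertex 0.0 8.0 8.0
      vertex 0.0 0.0 0.0
    endloop
  endfacet
  facet normal 1.0000 0.0000 0.0000
    outer loop
      vertex 24.0 0.0 0.0
      vertex 24.0 8.0 0.0
      vertex 24.0 8.0 8.0
    endloop
  endfacet
  facet normal 1.0000 0.0000 0.0000
    outer loop
      vertex 24.0 0.0 0.0
      vertex 24.0 8.0 8.0
      vertex 24.0 0.0 8.0
    endloop
  endfacet
endsolid part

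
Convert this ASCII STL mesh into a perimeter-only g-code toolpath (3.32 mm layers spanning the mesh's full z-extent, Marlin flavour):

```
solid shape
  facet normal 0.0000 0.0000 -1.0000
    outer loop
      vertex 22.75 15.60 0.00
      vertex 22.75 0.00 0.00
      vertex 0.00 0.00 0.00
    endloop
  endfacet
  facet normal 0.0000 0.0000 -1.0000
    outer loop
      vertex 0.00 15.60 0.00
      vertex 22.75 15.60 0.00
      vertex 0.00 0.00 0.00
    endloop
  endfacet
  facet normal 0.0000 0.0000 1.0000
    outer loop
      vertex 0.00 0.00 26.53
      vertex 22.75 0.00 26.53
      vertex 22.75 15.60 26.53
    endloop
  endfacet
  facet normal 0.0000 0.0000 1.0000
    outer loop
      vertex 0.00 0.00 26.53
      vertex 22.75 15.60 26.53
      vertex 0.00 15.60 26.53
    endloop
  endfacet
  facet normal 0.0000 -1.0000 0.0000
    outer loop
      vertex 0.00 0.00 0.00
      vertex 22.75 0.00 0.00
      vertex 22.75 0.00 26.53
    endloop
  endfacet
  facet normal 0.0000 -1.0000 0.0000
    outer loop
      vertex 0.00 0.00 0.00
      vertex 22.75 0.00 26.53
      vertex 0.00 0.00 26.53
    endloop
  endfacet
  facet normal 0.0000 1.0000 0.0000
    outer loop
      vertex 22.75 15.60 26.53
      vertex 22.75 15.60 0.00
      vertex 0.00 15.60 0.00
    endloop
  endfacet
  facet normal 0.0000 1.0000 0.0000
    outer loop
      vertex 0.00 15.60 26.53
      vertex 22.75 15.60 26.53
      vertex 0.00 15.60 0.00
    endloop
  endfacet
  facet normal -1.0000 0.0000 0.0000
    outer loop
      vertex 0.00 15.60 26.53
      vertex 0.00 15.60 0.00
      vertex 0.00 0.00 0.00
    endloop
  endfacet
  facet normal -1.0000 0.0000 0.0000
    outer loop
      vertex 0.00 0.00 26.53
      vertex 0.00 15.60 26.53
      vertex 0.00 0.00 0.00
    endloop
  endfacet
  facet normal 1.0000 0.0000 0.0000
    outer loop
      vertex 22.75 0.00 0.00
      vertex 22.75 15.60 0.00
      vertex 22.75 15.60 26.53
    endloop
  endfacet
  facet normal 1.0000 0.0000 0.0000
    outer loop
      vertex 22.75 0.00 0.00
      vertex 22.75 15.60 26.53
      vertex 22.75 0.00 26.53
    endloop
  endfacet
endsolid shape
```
; perimeter-only toolpath
G21 ; units = mm
G90 ; absolute positioning
G28 ; home
; layer 1
G0 Z3.32
G0 X0.00 Y0.00
G1 X22.75 Y0.00
G1 X22.75 Y15.60
G1 X0.00 Y15.60
G1 X0.00 Y0.00
; layer 2
G0 Z6.63
G0 X0.00 Y0.00
G1 X22.75 Y0.00
G1 X22.75 Y15.60
G1 X0.00 Y15.60
G1 X0.00 Y0.00
; layer 3
G0 Z9.95
G0 X0.00 Y0.00
G1 X22.75 Y0.00
G1 X22.75 Y15.60
G1 X0.00 Y15.60
G1 X0.00 Y0.00
; layer 4
G0 Z13.27
G0 X0.00 Y0.00
G1 X22.75 Y0.00
G1 X22.75 Y15.60
G1 X0.00 Y15.60
G1 X0.00 Y0.00
; layer 5
G0 Z16.58
G0 X0.00 Y0.00
G1 X22.75 Y0.00
G1 X22.75 Y15.60
G1 X0.00 Y15.60
G1 X0.00 Y0.00
; layer 6
G0 Z19.90
G0 X0.00 Y0.00
G1 X22.75 Y0.00
G1 X22.75 Y15.60
G1 X0.00 Y15.60
G1 X0.00 Y0.00
; layer 7
G0 Z23.21
G0 X0.00 Y0.00
G1 X22.75 Y0.00
G1 X22.75 Y15.60
G1 X0.00 Y15.60
G1 X0.00 Y0.00
; layer 8
G0 Z26.53
G0 X0.00 Y0.00
G1 X22.75 Y0.00
G1 X22.75 Y15.60
G1 X0.00 Y15.60
G1 X0.00 Y0.00
M2 ; end

The solid is a rectangular box, roughly 22.8 × 15.6 mm footprint and 26.5 mm tall. Slicing at Δz = 3.32 mm — 8 equal slices spanning the solid's height, so layer i sits at z = i·h/8 — gives 8 non-empty perimeters. Each is a 4-segment closed polygon; G0 lifts to the layer z and rapids to the start vertex, then G1 traces the edges.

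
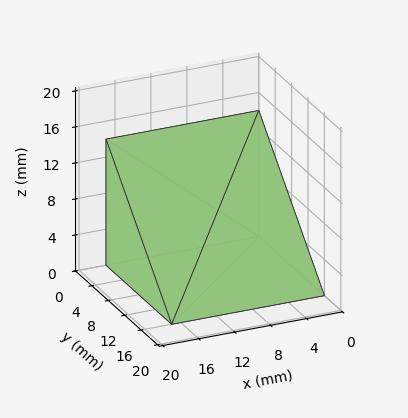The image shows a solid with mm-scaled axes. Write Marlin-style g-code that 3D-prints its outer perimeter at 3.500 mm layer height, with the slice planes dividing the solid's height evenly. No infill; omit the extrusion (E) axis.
Reading the render: the shape is a wedge (ramp): 17 × 16 mm base, rising to 14 mm along the y=0 edge and sloping linearly to z=0 at y=16 (dimensions read to the nearest mm from the axis ticks). For the g-code, the solid's height is divided into equal slices at the stated Δz and each level perimeter traced with G1 moves after a G0 lift.

; perimeter-only toolpath
G21 ; units = mm
G90 ; absolute positioning
G28 ; home
; layer 1
G0 Z3.500
G0 X0.000 Y0.000
G1 X17.000 Y0.000
G1 X17.000 Y12.000
G1 X0.000 Y12.000
G1 X0.000 Y0.000
; layer 2
G0 Z7.000
G0 X0.000 Y0.000
G1 X17.000 Y0.000
G1 X17.000 Y8.000
G1 X0.000 Y8.000
G1 X0.000 Y0.000
; layer 3
G0 Z10.500
G0 X0.000 Y0.000
G1 X17.000 Y0.000
G1 X17.000 Y4.000
G1 X0.000 Y4.000
G1 X0.000 Y0.000
M2 ; end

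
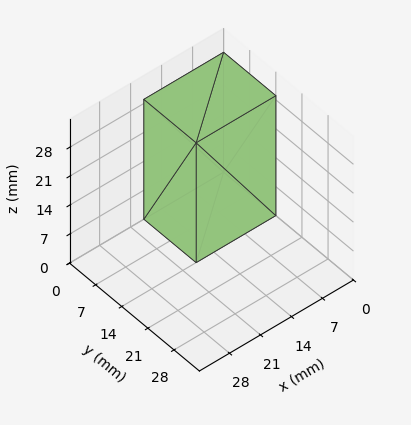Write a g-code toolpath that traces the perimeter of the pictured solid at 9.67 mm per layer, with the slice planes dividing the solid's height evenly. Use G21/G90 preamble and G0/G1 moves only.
Reading the render: the shape is a rectangular box, roughly 18 × 14 mm footprint and 29 mm tall (dimensions read to the nearest mm from the axis ticks). For the g-code, the solid's height is divided into equal slices at the stated Δz and each level perimeter traced with G1 moves after a G0 lift.

; perimeter-only toolpath
G21 ; units = mm
G90 ; absolute positioning
G28 ; home
; layer 1
G0 Z9.67
G0 X0.00 Y0.00
G1 X18.00 Y0.00
G1 X18.00 Y14.00
G1 X0.00 Y14.00
G1 X0.00 Y0.00
; layer 2
G0 Z19.33
G0 X0.00 Y0.00
G1 X18.00 Y0.00
G1 X18.00 Y14.00
G1 X0.00 Y14.00
G1 X0.00 Y0.00
; layer 3
G0 Z29.00
G0 X0.00 Y0.00
G1 X18.00 Y0.00
G1 X18.00 Y14.00
G1 X0.00 Y14.00
G1 X0.00 Y0.00
M2 ; end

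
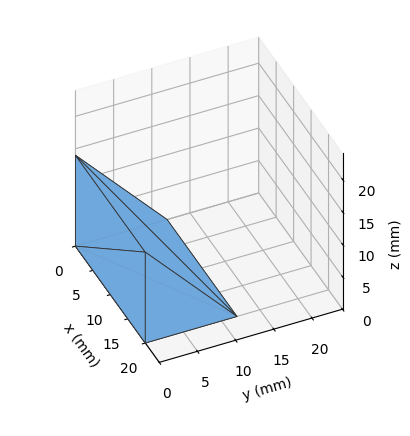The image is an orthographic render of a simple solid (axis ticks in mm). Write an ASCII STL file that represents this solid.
Reading the render: the shape is a wedge (ramp): 20 × 12 mm base, rising to 14 mm along the y=0 edge and sloping linearly to z=0 at y=12 (dimensions read to the nearest mm from the axis ticks). For the STL, each face is triangulated and given an outward normal.

solid part
  facet normal 0.0000 0.0000 -1.0000
    outer loop
      vertex 20.00 12.00 0.00
      vertex 20.00 0.00 0.00
      vertex 0.00 0.00 0.00
    endloop
  endfacet
  facet normal 0.0000 0.0000 -1.0000
    outer loop
      vertex 0.00 12.00 0.00
      vertex 20.00 12.00 0.00
      vertex 0.00 0.00 0.00
    endloop
  endfacet
  facet normal 0.0000 -1.0000 0.0000
    outer loop
      vertex 0.00 0.00 0.00
      vertex 20.00 0.00 0.00
      vertex 20.00 0.00 14.00
    endloop
  endfacet
  facet normal 0.0000 -1.0000 0.0000
    outer loop
      vertex 0.00 0.00 0.00
      vertex 20.00 0.00 14.00
      vertex 0.00 0.00 14.00
    endloop
  endfacet
  facet normal 0.0000 0.7593 0.6508
    outer loop
      vertex 0.00 0.00 14.00
      vertex 20.00 0.00 14.00
      vertex 20.00 12.00 0.00
    endloop
  endfacet
  facet normal 0.0000 0.7593 0.6508
    outer loop
      vertex 0.00 0.00 14.00
      vertex 20.00 12.00 0.00
      vertex 0.00 12.00 0.00
    endloop
  endfacet
  facet normal -1.0000 0.0000 0.0000
    outer loop
      vertex 0.00 0.00 14.00
      vertex 0.00 12.00 0.00
      vertex 0.00 0.00 0.00
    endloop
  endfacet
  facet normal 1.0000 0.0000 0.0000
    outer loop
      vertex 20.00 0.00 0.00
      vertex 20.00 12.00 0.00
      vertex 20.00 0.00 14.00
    endloop
  endfacet
endsolid part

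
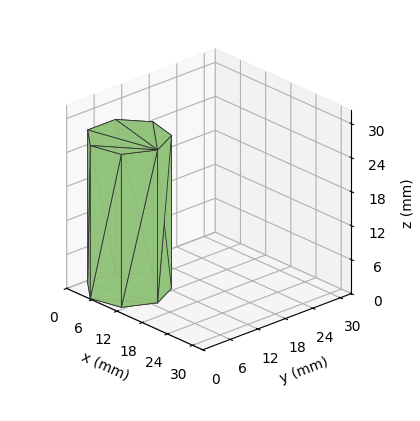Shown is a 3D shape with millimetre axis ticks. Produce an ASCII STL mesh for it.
Reading the render: the shape is a regular 7-sided prism (a cylinder approximated with 7 flat sides), circumscribed radius ≈ 7 mm, height ≈ 27 mm (dimensions read to the nearest mm from the axis ticks). For the STL, each face is triangulated and given an outward normal.

solid part
  facet normal 0.0000 0.0000 -1.0000
    outer loop
      vertex 5.44 13.82 0.00
      vertex 11.36 12.47 0.00
      vertex 14.00 7.00 0.00
    endloop
  endfacet
  facet normal 0.0000 0.0000 -1.0000
    outer loop
      vertex 0.69 10.04 0.00
      vertex 5.44 13.82 0.00
      vertex 14.00 7.00 0.00
    endloop
  endfacet
  facet normal 0.0000 0.0000 -1.0000
    outer loop
      vertex 0.69 3.96 0.00
      vertex 0.69 10.04 0.00
      vertex 14.00 7.00 0.00
    endloop
  endfacet
  facet normal 0.0000 0.0000 -1.0000
    outer loop
      vertex 5.44 0.18 0.00
      vertex 0.69 3.96 0.00
      vertex 14.00 7.00 0.00
    endloop
  endfacet
  facet normal 0.0000 0.0000 -1.0000
    outer loop
      vertex 11.36 1.53 0.00
      vertex 5.44 0.18 0.00
      vertex 14.00 7.00 0.00
    endloop
  endfacet
  facet normal 0.0000 0.0000 1.0000
    outer loop
      vertex 14.00 7.00 27.00
      vertex 11.36 12.47 27.00
      vertex 5.44 13.82 27.00
    endloop
  endfacet
  facet normal 0.0000 0.0000 1.0000
    outer loop
      vertex 14.00 7.00 27.00
      vertex 5.44 13.82 27.00
      vertex 0.69 10.04 27.00
    endloop
  endfacet
  facet normal 0.0000 0.0000 1.0000
    outer loop
      vertex 14.00 7.00 27.00
      vertex 0.69 10.04 27.00
      vertex 0.69 3.96 27.00
    endloop
  endfacet
  facet normal 0.0000 0.0000 1.0000
    outer loop
      vertex 14.00 7.00 27.00
      vertex 0.69 3.96 27.00
      vertex 5.44 0.18 27.00
    endloop
  endfacet
  facet normal 0.0000 0.0000 1.0000
    outer loop
      vertex 14.00 7.00 27.00
      vertex 5.44 0.18 27.00
      vertex 11.36 1.53 27.00
    endloop
  endfacet
  facet normal 0.9006 0.4347 0.0000
    outer loop
      vertex 14.00 7.00 0.00
      vertex 11.36 12.47 0.00
      vertex 11.36 12.47 27.00
    endloop
  endfacet
  facet normal 0.9006 0.4347 0.0000
    outer loop
      vertex 14.00 7.00 0.00
      vertex 11.36 12.47 27.00
      vertex 14.00 7.00 27.00
    endloop
  endfacet
  facet normal 0.2223 0.9750 0.0000
    outer loop
      vertex 11.36 12.47 0.00
      vertex 5.44 13.82 0.00
      vertex 5.44 13.82 27.00
    endloop
  endfacet
  facet normal 0.2223 0.9750 0.0000
    outer loop
      vertex 11.36 12.47 0.00
      vertex 5.44 13.82 27.00
      vertex 11.36 12.47 27.00
    endloop
  endfacet
  facet normal -0.6227 0.7825 0.0000
    outer loop
      vertex 5.44 13.82 0.00
      vertex 0.69 10.04 0.00
      vertex 0.69 10.04 27.00
    endloop
  endfacet
  facet normal -0.6227 0.7825 0.0000
    outer loop
      vertex 5.44 13.82 0.00
      vertex 0.69 10.04 27.00
      vertex 5.44 13.82 27.00
    endloop
  endfacet
  facet normal -1.0000 0.0000 0.0000
    outer loop
      vertex 0.69 10.04 0.00
      vertex 0.69 3.96 0.00
      vertex 0.69 3.96 27.00
    endloop
  endfacet
  facet normal -1.0000 0.0000 0.0000
    outer loop
      vertex 0.69 10.04 0.00
      vertex 0.69 3.96 27.00
      vertex 0.69 10.04 27.00
    endloop
  endfacet
  facet normal -0.6227 -0.7825 0.0000
    outer loop
      vertex 0.69 3.96 0.00
      vertex 5.44 0.18 0.00
      vertex 5.44 0.18 27.00
    endloop
  endfacet
  facet normal -0.6227 -0.7825 0.0000
    outer loop
      vertex 0.69 3.96 0.00
      vertex 5.44 0.18 27.00
      vertex 0.69 3.96 27.00
    endloop
  endfacet
  facet normal 0.2223 -0.9750 0.0000
    outer loop
      vertex 5.44 0.18 0.00
      vertex 11.36 1.53 0.00
      vertex 11.36 1.53 27.00
    endloop
  endfacet
  facet normal 0.2223 -0.9750 0.0000
    outer loop
      vertex 5.44 0.18 0.00
      vertex 11.36 1.53 27.00
      vertex 5.44 0.18 27.00
    endloop
  endfacet
  facet normal 0.9006 -0.4347 0.0000
    outer loop
      vertex 11.36 1.53 0.00
      vertex 14.00 7.00 0.00
      vertex 14.00 7.00 27.00
    endloop
  endfacet
  facet normal 0.9006 -0.4347 0.0000
    outer loop
      vertex 11.36 1.53 0.00
      vertex 14.00 7.00 27.00
      vertex 11.36 1.53 27.00
    endloop
  endfacet
endsolid part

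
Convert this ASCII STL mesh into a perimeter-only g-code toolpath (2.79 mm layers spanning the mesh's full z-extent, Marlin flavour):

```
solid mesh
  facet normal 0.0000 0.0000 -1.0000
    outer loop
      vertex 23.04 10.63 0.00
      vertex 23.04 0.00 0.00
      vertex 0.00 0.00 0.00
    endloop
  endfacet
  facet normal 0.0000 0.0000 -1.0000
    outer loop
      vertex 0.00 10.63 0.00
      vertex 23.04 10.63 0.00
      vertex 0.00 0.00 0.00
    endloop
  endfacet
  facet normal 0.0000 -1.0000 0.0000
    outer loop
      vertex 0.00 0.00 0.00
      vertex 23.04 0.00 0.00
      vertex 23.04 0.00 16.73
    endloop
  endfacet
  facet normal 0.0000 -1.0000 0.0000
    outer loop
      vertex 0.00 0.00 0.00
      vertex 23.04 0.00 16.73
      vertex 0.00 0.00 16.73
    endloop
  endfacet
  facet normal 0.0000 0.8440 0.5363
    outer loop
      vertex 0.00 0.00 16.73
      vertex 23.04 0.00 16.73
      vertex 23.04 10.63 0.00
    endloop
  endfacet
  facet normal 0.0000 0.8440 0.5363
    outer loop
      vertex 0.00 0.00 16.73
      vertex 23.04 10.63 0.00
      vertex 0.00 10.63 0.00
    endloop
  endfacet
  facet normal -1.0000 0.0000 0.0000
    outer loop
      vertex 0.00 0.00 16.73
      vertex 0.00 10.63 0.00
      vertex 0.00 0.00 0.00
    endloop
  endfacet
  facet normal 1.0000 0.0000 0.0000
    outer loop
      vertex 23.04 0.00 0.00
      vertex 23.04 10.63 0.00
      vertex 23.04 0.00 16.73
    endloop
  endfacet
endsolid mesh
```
; perimeter-only toolpath
G21 ; units = mm
G90 ; absolute positioning
G28 ; home
; layer 1
G0 Z2.79
G0 X0.00 Y0.00
G1 X23.04 Y0.00
G1 X23.04 Y8.86
G1 X0.00 Y8.86
G1 X0.00 Y0.00
; layer 2
G0 Z5.58
G0 X0.00 Y0.00
G1 X23.04 Y0.00
G1 X23.04 Y7.09
G1 X0.00 Y7.09
G1 X0.00 Y0.00
; layer 3
G0 Z8.37
G0 X0.00 Y0.00
G1 X23.04 Y0.00
G1 X23.04 Y5.32
G1 X0.00 Y5.32
G1 X0.00 Y0.00
; layer 4
G0 Z11.15
G0 X0.00 Y0.00
G1 X23.04 Y0.00
G1 X23.04 Y3.54
G1 X0.00 Y3.54
G1 X0.00 Y0.00
; layer 5
G0 Z13.94
G0 X0.00 Y0.00
G1 X23.04 Y0.00
G1 X23.04 Y1.77
G1 X0.00 Y1.77
G1 X0.00 Y0.00
M2 ; end

The solid is a wedge (ramp): 23 × 10.6 mm base, rising to 16.7 mm along the y=0 edge and sloping linearly to z=0 at y=10.6. Slicing at Δz = 2.79 mm — 6 equal slices spanning the solid's height, so layer i sits at z = i·h/6 — gives 5 non-empty perimeters. Each is a 4-segment closed polygon; G0 lifts to the layer z and rapids to the start vertex, then G1 traces the edges. The cross-section shrinks linearly with z (the slice at the apex is degenerate and omitted).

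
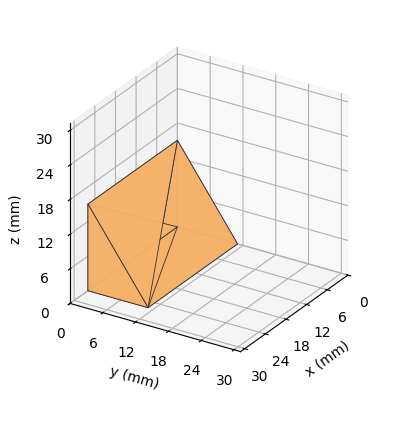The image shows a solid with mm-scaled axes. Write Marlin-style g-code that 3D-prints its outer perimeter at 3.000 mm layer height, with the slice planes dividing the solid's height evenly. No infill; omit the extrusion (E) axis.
Reading the render: the shape is a wedge (ramp): 26 × 11 mm base, rising to 15 mm along the y=0 edge and sloping linearly to z=0 at y=11 (dimensions read to the nearest mm from the axis ticks). For the g-code, the solid's height is divided into equal slices at the stated Δz and each level perimeter traced with G1 moves after a G0 lift.

; perimeter-only toolpath
G21 ; units = mm
G90 ; absolute positioning
G28 ; home
; layer 1
G0 Z3.000
G0 X0.000 Y0.000
G1 X26.000 Y0.000
G1 X26.000 Y8.800
G1 X0.000 Y8.800
G1 X0.000 Y0.000
; layer 2
G0 Z6.000
G0 X0.000 Y0.000
G1 X26.000 Y0.000
G1 X26.000 Y6.600
G1 X0.000 Y6.600
G1 X0.000 Y0.000
; layer 3
G0 Z9.000
G0 X0.000 Y0.000
G1 X26.000 Y0.000
G1 X26.000 Y4.400
G1 X0.000 Y4.400
G1 X0.000 Y0.000
; layer 4
G0 Z12.000
G0 X0.000 Y0.000
G1 X26.000 Y0.000
G1 X26.000 Y2.200
G1 X0.000 Y2.200
G1 X0.000 Y0.000
M2 ; end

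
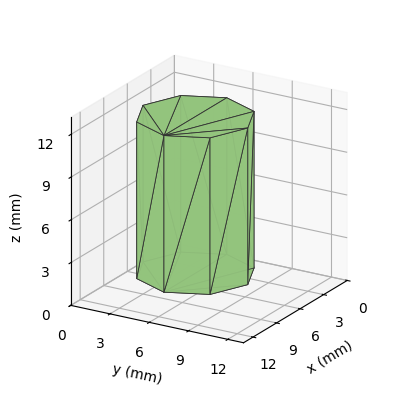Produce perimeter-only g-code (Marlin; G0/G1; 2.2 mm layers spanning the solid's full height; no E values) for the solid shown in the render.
Reading the render: the shape is a regular 8-sided prism (a cylinder approximated with 8 flat sides), circumscribed radius ≈ 4 mm, height ≈ 11 mm (dimensions read to the nearest mm from the axis ticks). For the g-code, the solid's height is divided into equal slices at the stated Δz and each level perimeter traced with G1 moves after a G0 lift.

; perimeter-only toolpath
G21 ; units = mm
G90 ; absolute positioning
G28 ; home
; layer 1
G0 Z2.2
G0 X8.0 Y4.0
G1 X6.8 Y6.8
G1 X4.0 Y8.0
G1 X1.2 Y6.8
G1 X0.0 Y4.0
G1 X1.2 Y1.2
G1 X4.0 Y0.0
G1 X6.8 Y1.2
G1 X8.0 Y4.0
; layer 2
G0 Z4.4
G0 X8.0 Y4.0
G1 X6.8 Y6.8
G1 X4.0 Y8.0
G1 X1.2 Y6.8
G1 X0.0 Y4.0
G1 X1.2 Y1.2
G1 X4.0 Y0.0
G1 X6.8 Y1.2
G1 X8.0 Y4.0
; layer 3
G0 Z6.6
G0 X8.0 Y4.0
G1 X6.8 Y6.8
G1 X4.0 Y8.0
G1 X1.2 Y6.8
G1 X0.0 Y4.0
G1 X1.2 Y1.2
G1 X4.0 Y0.0
G1 X6.8 Y1.2
G1 X8.0 Y4.0
; layer 4
G0 Z8.8
G0 X8.0 Y4.0
G1 X6.8 Y6.8
G1 X4.0 Y8.0
G1 X1.2 Y6.8
G1 X0.0 Y4.0
G1 X1.2 Y1.2
G1 X4.0 Y0.0
G1 X6.8 Y1.2
G1 X8.0 Y4.0
; layer 5
G0 Z11.0
G0 X8.0 Y4.0
G1 X6.8 Y6.8
G1 X4.0 Y8.0
G1 X1.2 Y6.8
G1 X0.0 Y4.0
G1 X1.2 Y1.2
G1 X4.0 Y0.0
G1 X6.8 Y1.2
G1 X8.0 Y4.0
M2 ; end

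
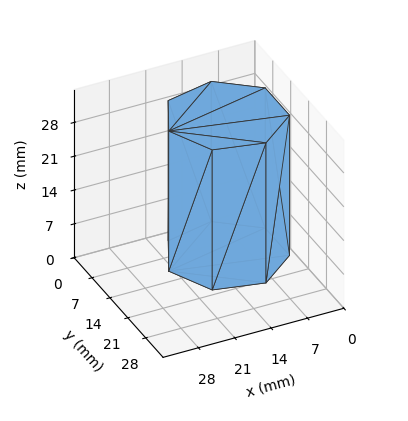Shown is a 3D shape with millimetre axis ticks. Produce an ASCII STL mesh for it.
Reading the render: the shape is a regular 7-sided prism (a cylinder approximated with 7 flat sides), circumscribed radius ≈ 11 mm, height ≈ 29 mm (dimensions read to the nearest mm from the axis ticks). For the STL, each face is triangulated and given an outward normal.

solid part
  facet normal 0.0000 0.0000 -1.0000
    outer loop
      vertex 8.55 21.72 0.00
      vertex 17.86 19.60 0.00
      vertex 22.00 11.00 0.00
    endloop
  endfacet
  facet normal 0.0000 0.0000 -1.0000
    outer loop
      vertex 1.09 15.77 0.00
      vertex 8.55 21.72 0.00
      vertex 22.00 11.00 0.00
    endloop
  endfacet
  facet normal 0.0000 0.0000 -1.0000
    outer loop
      vertex 1.09 6.23 0.00
      vertex 1.09 15.77 0.00
      vertex 22.00 11.00 0.00
    endloop
  endfacet
  facet normal 0.0000 0.0000 -1.0000
    outer loop
      vertex 8.55 0.28 0.00
      vertex 1.09 6.23 0.00
      vertex 22.00 11.00 0.00
    endloop
  endfacet
  facet normal 0.0000 0.0000 -1.0000
    outer loop
      vertex 17.86 2.40 0.00
      vertex 8.55 0.28 0.00
      vertex 22.00 11.00 0.00
    endloop
  endfacet
  facet normal 0.0000 0.0000 1.0000
    outer loop
      vertex 22.00 11.00 29.00
      vertex 17.86 19.60 29.00
      vertex 8.55 21.72 29.00
    endloop
  endfacet
  facet normal 0.0000 0.0000 1.0000
    outer loop
      vertex 22.00 11.00 29.00
      vertex 8.55 21.72 29.00
      vertex 1.09 15.77 29.00
    endloop
  endfacet
  facet normal 0.0000 0.0000 1.0000
    outer loop
      vertex 22.00 11.00 29.00
      vertex 1.09 15.77 29.00
      vertex 1.09 6.23 29.00
    endloop
  endfacet
  facet normal 0.0000 0.0000 1.0000
    outer loop
      vertex 22.00 11.00 29.00
      vertex 1.09 6.23 29.00
      vertex 8.55 0.28 29.00
    endloop
  endfacet
  facet normal 0.0000 0.0000 1.0000
    outer loop
      vertex 22.00 11.00 29.00
      vertex 8.55 0.28 29.00
      vertex 17.86 2.40 29.00
    endloop
  endfacet
  facet normal 0.9010 0.4338 0.0000
    outer loop
      vertex 22.00 11.00 0.00
      vertex 17.86 19.60 0.00
      vertex 17.86 19.60 29.00
    endloop
  endfacet
  facet normal 0.9010 0.4338 0.0000
    outer loop
      vertex 22.00 11.00 0.00
      vertex 17.86 19.60 29.00
      vertex 22.00 11.00 29.00
    endloop
  endfacet
  facet normal 0.2220 0.9750 0.0000
    outer loop
      vertex 17.86 19.60 0.00
      vertex 8.55 21.72 0.00
      vertex 8.55 21.72 29.00
    endloop
  endfacet
  facet normal 0.2220 0.9750 0.0000
    outer loop
      vertex 17.86 19.60 0.00
      vertex 8.55 21.72 29.00
      vertex 17.86 19.60 29.00
    endloop
  endfacet
  facet normal -0.6235 0.7818 0.0000
    outer loop
      vertex 8.55 21.72 0.00
      vertex 1.09 15.77 0.00
      vertex 1.09 15.77 29.00
    endloop
  endfacet
  facet normal -0.6235 0.7818 0.0000
    outer loop
      vertex 8.55 21.72 0.00
      vertex 1.09 15.77 29.00
      vertex 8.55 21.72 29.00
    endloop
  endfacet
  facet normal -1.0000 0.0000 0.0000
    outer loop
      vertex 1.09 15.77 0.00
      vertex 1.09 6.23 0.00
      vertex 1.09 6.23 29.00
    endloop
  endfacet
  facet normal -1.0000 0.0000 0.0000
    outer loop
      vertex 1.09 15.77 0.00
      vertex 1.09 6.23 29.00
      vertex 1.09 15.77 29.00
    endloop
  endfacet
  facet normal -0.6235 -0.7818 0.0000
    outer loop
      vertex 1.09 6.23 0.00
      vertex 8.55 0.28 0.00
      vertex 8.55 0.28 29.00
    endloop
  endfacet
  facet normal -0.6235 -0.7818 0.0000
    outer loop
      vertex 1.09 6.23 0.00
      vertex 8.55 0.28 29.00
      vertex 1.09 6.23 29.00
    endloop
  endfacet
  facet normal 0.2220 -0.9750 0.0000
    outer loop
      vertex 8.55 0.28 0.00
      vertex 17.86 2.40 0.00
      vertex 17.86 2.40 29.00
    endloop
  endfacet
  facet normal 0.2220 -0.9750 0.0000
    outer loop
      vertex 8.55 0.28 0.00
      vertex 17.86 2.40 29.00
      vertex 8.55 0.28 29.00
    endloop
  endfacet
  facet normal 0.9010 -0.4338 0.0000
    outer loop
      vertex 17.86 2.40 0.00
      vertex 22.00 11.00 0.00
      vertex 22.00 11.00 29.00
    endloop
  endfacet
  facet normal 0.9010 -0.4338 0.0000
    outer loop
      vertex 17.86 2.40 0.00
      vertex 22.00 11.00 29.00
      vertex 17.86 2.40 29.00
    endloop
  endfacet
endsolid part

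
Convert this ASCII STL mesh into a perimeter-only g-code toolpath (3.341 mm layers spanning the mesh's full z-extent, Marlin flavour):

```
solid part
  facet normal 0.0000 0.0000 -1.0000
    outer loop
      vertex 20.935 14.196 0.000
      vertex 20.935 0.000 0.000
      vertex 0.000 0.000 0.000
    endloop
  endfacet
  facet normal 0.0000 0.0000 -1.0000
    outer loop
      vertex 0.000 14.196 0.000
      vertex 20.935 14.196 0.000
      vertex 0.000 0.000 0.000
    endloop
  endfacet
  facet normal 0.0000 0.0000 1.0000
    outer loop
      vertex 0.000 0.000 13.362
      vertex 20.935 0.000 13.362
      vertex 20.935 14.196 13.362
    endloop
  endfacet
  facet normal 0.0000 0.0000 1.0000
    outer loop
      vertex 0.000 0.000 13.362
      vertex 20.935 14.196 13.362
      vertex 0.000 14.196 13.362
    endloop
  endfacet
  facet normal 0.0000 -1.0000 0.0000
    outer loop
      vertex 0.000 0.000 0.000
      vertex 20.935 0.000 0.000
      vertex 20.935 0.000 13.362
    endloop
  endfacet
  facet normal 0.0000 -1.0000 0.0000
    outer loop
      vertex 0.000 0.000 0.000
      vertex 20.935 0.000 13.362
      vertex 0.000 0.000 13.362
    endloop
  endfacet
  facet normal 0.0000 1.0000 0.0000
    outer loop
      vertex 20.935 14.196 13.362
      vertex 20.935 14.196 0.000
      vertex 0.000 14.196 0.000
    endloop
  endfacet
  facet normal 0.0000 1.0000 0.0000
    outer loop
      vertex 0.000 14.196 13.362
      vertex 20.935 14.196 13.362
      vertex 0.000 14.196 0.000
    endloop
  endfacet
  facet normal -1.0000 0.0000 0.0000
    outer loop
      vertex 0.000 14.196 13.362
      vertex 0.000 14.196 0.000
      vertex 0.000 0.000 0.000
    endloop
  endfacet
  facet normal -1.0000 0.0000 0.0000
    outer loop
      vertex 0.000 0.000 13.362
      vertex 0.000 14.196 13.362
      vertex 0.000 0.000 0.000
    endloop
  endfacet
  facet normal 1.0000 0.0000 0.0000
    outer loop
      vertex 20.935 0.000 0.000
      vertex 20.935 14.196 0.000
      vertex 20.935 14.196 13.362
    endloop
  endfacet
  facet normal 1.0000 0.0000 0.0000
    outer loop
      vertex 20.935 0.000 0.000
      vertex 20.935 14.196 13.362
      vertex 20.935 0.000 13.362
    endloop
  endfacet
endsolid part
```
; perimeter-only toolpath
G21 ; units = mm
G90 ; absolute positioning
G28 ; home
; layer 1
G0 Z3.341
G0 X0.000 Y0.000
G1 X20.935 Y0.000
G1 X20.935 Y14.196
G1 X0.000 Y14.196
G1 X0.000 Y0.000
; layer 2
G0 Z6.681
G0 X0.000 Y0.000
G1 X20.935 Y0.000
G1 X20.935 Y14.196
G1 X0.000 Y14.196
G1 X0.000 Y0.000
; layer 3
G0 Z10.021
G0 X0.000 Y0.000
G1 X20.935 Y0.000
G1 X20.935 Y14.196
G1 X0.000 Y14.196
G1 X0.000 Y0.000
; layer 4
G0 Z13.362
G0 X0.000 Y0.000
G1 X20.935 Y0.000
G1 X20.935 Y14.196
G1 X0.000 Y14.196
G1 X0.000 Y0.000
M2 ; end

The solid is a rectangular box, roughly 20.9 × 14.2 mm footprint and 13.4 mm tall. Slicing at Δz = 3.341 mm — 4 equal slices spanning the solid's height, so layer i sits at z = i·h/4 — gives 4 non-empty perimeters. Each is a 4-segment closed polygon; G0 lifts to the layer z and rapids to the start vertex, then G1 traces the edges.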